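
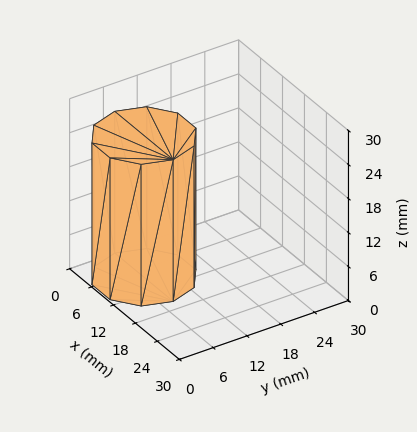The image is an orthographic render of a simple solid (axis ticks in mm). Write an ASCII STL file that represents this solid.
Reading the render: the shape is a regular 10-sided prism (a cylinder approximated with 10 flat sides), circumscribed radius ≈ 8 mm, height ≈ 25 mm (dimensions read to the nearest mm from the axis ticks). For the STL, each face is triangulated and given an outward normal.

solid part
  facet normal 0.0000 0.0000 -1.0000
    outer loop
      vertex 10.47 15.61 0.00
      vertex 14.47 12.70 0.00
      vertex 16.00 8.00 0.00
    endloop
  endfacet
  facet normal 0.0000 0.0000 -1.0000
    outer loop
      vertex 5.53 15.61 0.00
      vertex 10.47 15.61 0.00
      vertex 16.00 8.00 0.00
    endloop
  endfacet
  facet normal 0.0000 0.0000 -1.0000
    outer loop
      vertex 1.53 12.70 0.00
      vertex 5.53 15.61 0.00
      vertex 16.00 8.00 0.00
    endloop
  endfacet
  facet normal 0.0000 0.0000 -1.0000
    outer loop
      vertex 0.00 8.00 0.00
      vertex 1.53 12.70 0.00
      vertex 16.00 8.00 0.00
    endloop
  endfacet
  facet normal 0.0000 0.0000 -1.0000
    outer loop
      vertex 1.53 3.30 0.00
      vertex 0.00 8.00 0.00
      vertex 16.00 8.00 0.00
    endloop
  endfacet
  facet normal 0.0000 0.0000 -1.0000
    outer loop
      vertex 5.53 0.39 0.00
      vertex 1.53 3.30 0.00
      vertex 16.00 8.00 0.00
    endloop
  endfacet
  facet normal 0.0000 0.0000 -1.0000
    outer loop
      vertex 10.47 0.39 0.00
      vertex 5.53 0.39 0.00
      vertex 16.00 8.00 0.00
    endloop
  endfacet
  facet normal 0.0000 0.0000 -1.0000
    outer loop
      vertex 14.47 3.30 0.00
      vertex 10.47 0.39 0.00
      vertex 16.00 8.00 0.00
    endloop
  endfacet
  facet normal 0.0000 0.0000 1.0000
    outer loop
      vertex 16.00 8.00 25.00
      vertex 14.47 12.70 25.00
      vertex 10.47 15.61 25.00
    endloop
  endfacet
  facet normal 0.0000 0.0000 1.0000
    outer loop
      vertex 16.00 8.00 25.00
      vertex 10.47 15.61 25.00
      vertex 5.53 15.61 25.00
    endloop
  endfacet
  facet normal 0.0000 0.0000 1.0000
    outer loop
      vertex 16.00 8.00 25.00
      vertex 5.53 15.61 25.00
      vertex 1.53 12.70 25.00
    endloop
  endfacet
  facet normal 0.0000 0.0000 1.0000
    outer loop
      vertex 16.00 8.00 25.00
      vertex 1.53 12.70 25.00
      vertex 0.00 8.00 25.00
    endloop
  endfacet
  facet normal 0.0000 0.0000 1.0000
    outer loop
      vertex 16.00 8.00 25.00
      vertex 0.00 8.00 25.00
      vertex 1.53 3.30 25.00
    endloop
  endfacet
  facet normal 0.0000 0.0000 1.0000
    outer loop
      vertex 16.00 8.00 25.00
      vertex 1.53 3.30 25.00
      vertex 5.53 0.39 25.00
    endloop
  endfacet
  facet normal 0.0000 0.0000 1.0000
    outer loop
      vertex 16.00 8.00 25.00
      vertex 5.53 0.39 25.00
      vertex 10.47 0.39 25.00
    endloop
  endfacet
  facet normal 0.0000 0.0000 1.0000
    outer loop
      vertex 16.00 8.00 25.00
      vertex 10.47 0.39 25.00
      vertex 14.47 3.30 25.00
    endloop
  endfacet
  facet normal 0.9509 0.3095 0.0000
    outer loop
      vertex 16.00 8.00 0.00
      vertex 14.47 12.70 0.00
      vertex 14.47 12.70 25.00
    endloop
  endfacet
  facet normal 0.9509 0.3095 0.0000
    outer loop
      vertex 16.00 8.00 0.00
      vertex 14.47 12.70 25.00
      vertex 16.00 8.00 25.00
    endloop
  endfacet
  facet normal 0.5883 0.8086 0.0000
    outer loop
      vertex 14.47 12.70 0.00
      vertex 10.47 15.61 0.00
      vertex 10.47 15.61 25.00
    endloop
  endfacet
  facet normal 0.5883 0.8086 0.0000
    outer loop
      vertex 14.47 12.70 0.00
      vertex 10.47 15.61 25.00
      vertex 14.47 12.70 25.00
    endloop
  endfacet
  facet normal 0.0000 1.0000 0.0000
    outer loop
      vertex 10.47 15.61 0.00
      vertex 5.53 15.61 0.00
      vertex 5.53 15.61 25.00
    endloop
  endfacet
  facet normal 0.0000 1.0000 0.0000
    outer loop
      vertex 10.47 15.61 0.00
      vertex 5.53 15.61 25.00
      vertex 10.47 15.61 25.00
    endloop
  endfacet
  facet normal -0.5883 0.8086 0.0000
    outer loop
      vertex 5.53 15.61 0.00
      vertex 1.53 12.70 0.00
      vertex 1.53 12.70 25.00
    endloop
  endfacet
  facet normal -0.5883 0.8086 0.0000
    outer loop
      vertex 5.53 15.61 0.00
      vertex 1.53 12.70 25.00
      vertex 5.53 15.61 25.00
    endloop
  endfacet
  facet normal -0.9509 0.3095 0.0000
    outer loop
      vertex 1.53 12.70 0.00
      vertex 0.00 8.00 0.00
      vertex 0.00 8.00 25.00
    endloop
  endfacet
  facet normal -0.9509 0.3095 0.0000
    outer loop
      vertex 1.53 12.70 0.00
      vertex 0.00 8.00 25.00
      vertex 1.53 12.70 25.00
    endloop
  endfacet
  facet normal -0.9509 -0.3095 0.0000
    outer loop
      vertex 0.00 8.00 0.00
      vertex 1.53 3.30 0.00
      vertex 1.53 3.30 25.00
    endloop
  endfacet
  facet normal -0.9509 -0.3095 0.0000
    outer loop
      vertex 0.00 8.00 0.00
      vertex 1.53 3.30 25.00
      vertex 0.00 8.00 25.00
    endloop
  endfacet
  facet normal -0.5883 -0.8086 0.0000
    outer loop
      vertex 1.53 3.30 0.00
      vertex 5.53 0.39 0.00
      vertex 5.53 0.39 25.00
    endloop
  endfacet
  facet normal -0.5883 -0.8086 0.0000
    outer loop
      vertex 1.53 3.30 0.00
      vertex 5.53 0.39 25.00
      vertex 1.53 3.30 25.00
    endloop
  endfacet
  facet normal 0.0000 -1.0000 0.0000
    outer loop
      vertex 5.53 0.39 0.00
      vertex 10.47 0.39 0.00
      vertex 10.47 0.39 25.00
    endloop
  endfacet
  facet normal 0.0000 -1.0000 0.0000
    outer loop
      vertex 5.53 0.39 0.00
      vertex 10.47 0.39 25.00
      vertex 5.53 0.39 25.00
    endloop
  endfacet
  facet normal 0.5883 -0.8086 0.0000
    outer loop
      vertex 10.47 0.39 0.00
      vertex 14.47 3.30 0.00
      vertex 14.47 3.30 25.00
    endloop
  endfacet
  facet normal 0.5883 -0.8086 0.0000
    outer loop
      vertex 10.47 0.39 0.00
      vertex 14.47 3.30 25.00
      vertex 10.47 0.39 25.00
    endloop
  endfacet
  facet normal 0.9509 -0.3095 0.0000
    outer loop
      vertex 14.47 3.30 0.00
      vertex 16.00 8.00 0.00
      vertex 16.00 8.00 25.00
    endloop
  endfacet
  facet normal 0.9509 -0.3095 0.0000
    outer loop
      vertex 14.47 3.30 0.00
      vertex 16.00 8.00 25.00
      vertex 14.47 3.30 25.00
    endloop
  endfacet
endsolid part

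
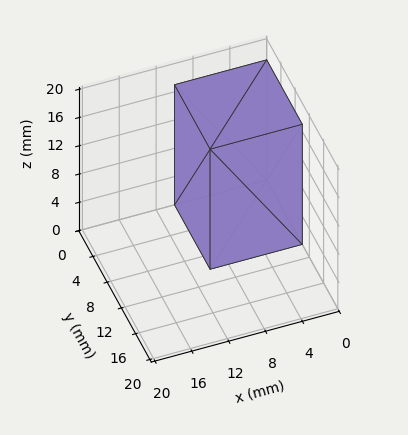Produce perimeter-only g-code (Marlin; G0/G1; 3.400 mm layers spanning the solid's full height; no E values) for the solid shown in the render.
Reading the render: the shape is a rectangular box, roughly 10 × 10 mm footprint and 17 mm tall (dimensions read to the nearest mm from the axis ticks). For the g-code, the solid's height is divided into equal slices at the stated Δz and each level perimeter traced with G1 moves after a G0 lift.

; perimeter-only toolpath
G21 ; units = mm
G90 ; absolute positioning
G28 ; home
; layer 1
G0 Z3.400
G0 X0.000 Y0.000
G1 X10.000 Y0.000
G1 X10.000 Y10.000
G1 X0.000 Y10.000
G1 X0.000 Y0.000
; layer 2
G0 Z6.800
G0 X0.000 Y0.000
G1 X10.000 Y0.000
G1 X10.000 Y10.000
G1 X0.000 Y10.000
G1 X0.000 Y0.000
; layer 3
G0 Z10.200
G0 X0.000 Y0.000
G1 X10.000 Y0.000
G1 X10.000 Y10.000
G1 X0.000 Y10.000
G1 X0.000 Y0.000
; layer 4
G0 Z13.600
G0 X0.000 Y0.000
G1 X10.000 Y0.000
G1 X10.000 Y10.000
G1 X0.000 Y10.000
G1 X0.000 Y0.000
; layer 5
G0 Z17.000
G0 X0.000 Y0.000
G1 X10.000 Y0.000
G1 X10.000 Y10.000
G1 X0.000 Y10.000
G1 X0.000 Y0.000
M2 ; end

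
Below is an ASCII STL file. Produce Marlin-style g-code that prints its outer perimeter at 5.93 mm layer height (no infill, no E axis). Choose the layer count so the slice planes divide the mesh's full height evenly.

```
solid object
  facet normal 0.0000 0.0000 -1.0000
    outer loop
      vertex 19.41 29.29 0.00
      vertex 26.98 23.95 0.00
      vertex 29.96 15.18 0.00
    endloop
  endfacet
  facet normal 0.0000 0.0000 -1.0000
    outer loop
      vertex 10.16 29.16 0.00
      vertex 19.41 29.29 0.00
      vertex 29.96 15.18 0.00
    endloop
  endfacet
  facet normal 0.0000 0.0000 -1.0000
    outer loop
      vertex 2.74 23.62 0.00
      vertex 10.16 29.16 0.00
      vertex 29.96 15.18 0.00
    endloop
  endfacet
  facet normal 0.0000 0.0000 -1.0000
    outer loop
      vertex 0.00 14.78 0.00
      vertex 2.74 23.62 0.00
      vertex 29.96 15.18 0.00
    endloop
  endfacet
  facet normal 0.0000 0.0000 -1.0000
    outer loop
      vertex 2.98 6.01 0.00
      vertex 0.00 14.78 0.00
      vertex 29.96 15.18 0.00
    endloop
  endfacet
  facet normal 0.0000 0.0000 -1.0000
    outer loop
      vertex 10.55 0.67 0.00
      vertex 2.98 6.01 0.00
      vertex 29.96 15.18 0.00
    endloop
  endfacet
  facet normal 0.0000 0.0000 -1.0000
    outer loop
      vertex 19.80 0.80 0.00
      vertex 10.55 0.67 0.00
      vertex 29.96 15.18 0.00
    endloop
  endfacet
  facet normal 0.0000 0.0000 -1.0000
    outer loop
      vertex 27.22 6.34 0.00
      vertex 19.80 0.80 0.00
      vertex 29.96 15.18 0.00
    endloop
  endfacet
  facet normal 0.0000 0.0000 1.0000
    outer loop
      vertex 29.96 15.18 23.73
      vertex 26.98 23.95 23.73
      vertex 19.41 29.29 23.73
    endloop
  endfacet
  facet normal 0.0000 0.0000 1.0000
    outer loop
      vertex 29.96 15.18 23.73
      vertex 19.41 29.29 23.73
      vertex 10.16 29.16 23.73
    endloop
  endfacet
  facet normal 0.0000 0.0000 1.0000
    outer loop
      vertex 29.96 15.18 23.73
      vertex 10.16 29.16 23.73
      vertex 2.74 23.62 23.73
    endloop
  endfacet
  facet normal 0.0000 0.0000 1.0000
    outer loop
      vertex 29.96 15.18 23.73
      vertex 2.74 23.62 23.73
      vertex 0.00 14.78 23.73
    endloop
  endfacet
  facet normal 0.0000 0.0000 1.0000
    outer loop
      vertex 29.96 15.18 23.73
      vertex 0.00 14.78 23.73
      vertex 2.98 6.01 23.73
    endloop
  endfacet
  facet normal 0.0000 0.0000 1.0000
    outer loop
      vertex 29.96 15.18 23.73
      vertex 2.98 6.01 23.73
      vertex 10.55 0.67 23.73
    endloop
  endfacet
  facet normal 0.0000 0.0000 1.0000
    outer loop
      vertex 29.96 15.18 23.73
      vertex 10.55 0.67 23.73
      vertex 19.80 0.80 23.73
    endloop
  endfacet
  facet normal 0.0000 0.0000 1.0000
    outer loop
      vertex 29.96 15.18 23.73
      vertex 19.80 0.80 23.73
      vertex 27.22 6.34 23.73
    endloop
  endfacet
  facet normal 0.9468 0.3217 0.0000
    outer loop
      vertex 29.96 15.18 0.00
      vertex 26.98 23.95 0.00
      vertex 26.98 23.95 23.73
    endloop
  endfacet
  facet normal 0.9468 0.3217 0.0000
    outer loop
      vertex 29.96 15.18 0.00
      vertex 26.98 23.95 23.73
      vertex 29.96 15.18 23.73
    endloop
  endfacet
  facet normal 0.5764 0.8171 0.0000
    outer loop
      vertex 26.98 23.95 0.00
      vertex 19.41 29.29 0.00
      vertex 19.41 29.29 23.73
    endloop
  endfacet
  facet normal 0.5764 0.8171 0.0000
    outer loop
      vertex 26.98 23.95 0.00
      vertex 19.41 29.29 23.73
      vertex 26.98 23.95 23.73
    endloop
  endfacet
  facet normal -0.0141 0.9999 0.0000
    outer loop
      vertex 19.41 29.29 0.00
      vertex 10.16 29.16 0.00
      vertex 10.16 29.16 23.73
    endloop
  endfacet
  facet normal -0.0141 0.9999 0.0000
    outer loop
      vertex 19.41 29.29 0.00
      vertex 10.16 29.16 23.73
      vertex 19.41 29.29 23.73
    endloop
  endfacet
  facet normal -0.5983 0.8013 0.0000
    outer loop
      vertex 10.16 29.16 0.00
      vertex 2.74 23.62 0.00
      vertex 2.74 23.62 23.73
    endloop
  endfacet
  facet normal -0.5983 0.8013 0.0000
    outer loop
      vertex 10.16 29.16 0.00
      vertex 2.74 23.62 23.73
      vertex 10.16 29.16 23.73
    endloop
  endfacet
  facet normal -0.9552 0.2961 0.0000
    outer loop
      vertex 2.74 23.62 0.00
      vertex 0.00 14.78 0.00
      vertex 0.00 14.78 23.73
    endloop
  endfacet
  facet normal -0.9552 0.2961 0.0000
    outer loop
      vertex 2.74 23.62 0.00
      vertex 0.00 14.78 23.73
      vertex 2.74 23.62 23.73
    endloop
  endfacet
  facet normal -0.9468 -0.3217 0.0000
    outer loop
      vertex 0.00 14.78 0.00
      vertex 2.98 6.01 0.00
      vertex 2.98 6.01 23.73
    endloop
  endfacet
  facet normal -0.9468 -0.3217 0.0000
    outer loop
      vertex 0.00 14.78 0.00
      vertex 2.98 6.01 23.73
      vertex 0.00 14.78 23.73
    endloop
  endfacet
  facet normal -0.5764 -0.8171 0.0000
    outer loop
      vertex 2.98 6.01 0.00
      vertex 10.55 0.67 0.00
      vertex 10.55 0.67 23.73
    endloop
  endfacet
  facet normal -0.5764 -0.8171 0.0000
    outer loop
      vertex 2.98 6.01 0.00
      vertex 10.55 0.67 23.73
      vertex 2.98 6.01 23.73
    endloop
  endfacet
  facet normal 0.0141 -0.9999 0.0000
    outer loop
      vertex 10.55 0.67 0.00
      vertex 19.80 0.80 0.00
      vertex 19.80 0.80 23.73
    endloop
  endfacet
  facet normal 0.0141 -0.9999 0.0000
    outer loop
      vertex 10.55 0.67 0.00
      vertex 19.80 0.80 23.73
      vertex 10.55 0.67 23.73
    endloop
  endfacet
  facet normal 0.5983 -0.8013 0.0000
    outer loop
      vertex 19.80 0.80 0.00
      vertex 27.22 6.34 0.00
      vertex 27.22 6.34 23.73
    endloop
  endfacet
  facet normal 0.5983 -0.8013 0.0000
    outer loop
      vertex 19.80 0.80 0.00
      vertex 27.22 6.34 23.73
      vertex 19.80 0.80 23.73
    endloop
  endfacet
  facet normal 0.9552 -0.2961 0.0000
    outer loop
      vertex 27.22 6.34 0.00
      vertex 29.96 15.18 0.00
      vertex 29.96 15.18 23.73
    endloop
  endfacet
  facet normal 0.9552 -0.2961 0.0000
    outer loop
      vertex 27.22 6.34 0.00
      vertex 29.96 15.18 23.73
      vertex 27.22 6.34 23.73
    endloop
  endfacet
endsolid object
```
; perimeter-only toolpath
G21 ; units = mm
G90 ; absolute positioning
G28 ; home
; layer 1
G0 Z5.93
G0 X29.96 Y15.18
G1 X26.98 Y23.95
G1 X19.41 Y29.29
G1 X10.16 Y29.16
G1 X2.74 Y23.62
G1 X0.00 Y14.78
G1 X2.98 Y6.01
G1 X10.55 Y0.67
G1 X19.80 Y0.80
G1 X27.22 Y6.34
G1 X29.96 Y15.18
; layer 2
G0 Z11.87
G0 X29.96 Y15.18
G1 X26.98 Y23.95
G1 X19.41 Y29.29
G1 X10.16 Y29.16
G1 X2.74 Y23.62
G1 X0.00 Y14.78
G1 X2.98 Y6.01
G1 X10.55 Y0.67
G1 X19.80 Y0.80
G1 X27.22 Y6.34
G1 X29.96 Y15.18
; layer 3
G0 Z17.80
G0 X29.96 Y15.18
G1 X26.98 Y23.95
G1 X19.41 Y29.29
G1 X10.16 Y29.16
G1 X2.74 Y23.62
G1 X0.00 Y14.78
G1 X2.98 Y6.01
G1 X10.55 Y0.67
G1 X19.80 Y0.80
G1 X27.22 Y6.34
G1 X29.96 Y15.18
; layer 4
G0 Z23.73
G0 X29.96 Y15.18
G1 X26.98 Y23.95
G1 X19.41 Y29.29
G1 X10.16 Y29.16
G1 X2.74 Y23.62
G1 X0.00 Y14.78
G1 X2.98 Y6.01
G1 X10.55 Y0.67
G1 X19.80 Y0.80
G1 X27.22 Y6.34
G1 X29.96 Y15.18
M2 ; end

The solid is a regular 10-sided prism (a cylinder approximated with 10 flat sides), circumscribed radius ≈ 15 mm, height ≈ 23.7 mm. Slicing at Δz = 5.93 mm — 4 equal slices spanning the solid's height, so layer i sits at z = i·h/4 — gives 4 non-empty perimeters. Each is a 10-segment closed polygon; G0 lifts to the layer z and rapids to the start vertex, then G1 traces the edges.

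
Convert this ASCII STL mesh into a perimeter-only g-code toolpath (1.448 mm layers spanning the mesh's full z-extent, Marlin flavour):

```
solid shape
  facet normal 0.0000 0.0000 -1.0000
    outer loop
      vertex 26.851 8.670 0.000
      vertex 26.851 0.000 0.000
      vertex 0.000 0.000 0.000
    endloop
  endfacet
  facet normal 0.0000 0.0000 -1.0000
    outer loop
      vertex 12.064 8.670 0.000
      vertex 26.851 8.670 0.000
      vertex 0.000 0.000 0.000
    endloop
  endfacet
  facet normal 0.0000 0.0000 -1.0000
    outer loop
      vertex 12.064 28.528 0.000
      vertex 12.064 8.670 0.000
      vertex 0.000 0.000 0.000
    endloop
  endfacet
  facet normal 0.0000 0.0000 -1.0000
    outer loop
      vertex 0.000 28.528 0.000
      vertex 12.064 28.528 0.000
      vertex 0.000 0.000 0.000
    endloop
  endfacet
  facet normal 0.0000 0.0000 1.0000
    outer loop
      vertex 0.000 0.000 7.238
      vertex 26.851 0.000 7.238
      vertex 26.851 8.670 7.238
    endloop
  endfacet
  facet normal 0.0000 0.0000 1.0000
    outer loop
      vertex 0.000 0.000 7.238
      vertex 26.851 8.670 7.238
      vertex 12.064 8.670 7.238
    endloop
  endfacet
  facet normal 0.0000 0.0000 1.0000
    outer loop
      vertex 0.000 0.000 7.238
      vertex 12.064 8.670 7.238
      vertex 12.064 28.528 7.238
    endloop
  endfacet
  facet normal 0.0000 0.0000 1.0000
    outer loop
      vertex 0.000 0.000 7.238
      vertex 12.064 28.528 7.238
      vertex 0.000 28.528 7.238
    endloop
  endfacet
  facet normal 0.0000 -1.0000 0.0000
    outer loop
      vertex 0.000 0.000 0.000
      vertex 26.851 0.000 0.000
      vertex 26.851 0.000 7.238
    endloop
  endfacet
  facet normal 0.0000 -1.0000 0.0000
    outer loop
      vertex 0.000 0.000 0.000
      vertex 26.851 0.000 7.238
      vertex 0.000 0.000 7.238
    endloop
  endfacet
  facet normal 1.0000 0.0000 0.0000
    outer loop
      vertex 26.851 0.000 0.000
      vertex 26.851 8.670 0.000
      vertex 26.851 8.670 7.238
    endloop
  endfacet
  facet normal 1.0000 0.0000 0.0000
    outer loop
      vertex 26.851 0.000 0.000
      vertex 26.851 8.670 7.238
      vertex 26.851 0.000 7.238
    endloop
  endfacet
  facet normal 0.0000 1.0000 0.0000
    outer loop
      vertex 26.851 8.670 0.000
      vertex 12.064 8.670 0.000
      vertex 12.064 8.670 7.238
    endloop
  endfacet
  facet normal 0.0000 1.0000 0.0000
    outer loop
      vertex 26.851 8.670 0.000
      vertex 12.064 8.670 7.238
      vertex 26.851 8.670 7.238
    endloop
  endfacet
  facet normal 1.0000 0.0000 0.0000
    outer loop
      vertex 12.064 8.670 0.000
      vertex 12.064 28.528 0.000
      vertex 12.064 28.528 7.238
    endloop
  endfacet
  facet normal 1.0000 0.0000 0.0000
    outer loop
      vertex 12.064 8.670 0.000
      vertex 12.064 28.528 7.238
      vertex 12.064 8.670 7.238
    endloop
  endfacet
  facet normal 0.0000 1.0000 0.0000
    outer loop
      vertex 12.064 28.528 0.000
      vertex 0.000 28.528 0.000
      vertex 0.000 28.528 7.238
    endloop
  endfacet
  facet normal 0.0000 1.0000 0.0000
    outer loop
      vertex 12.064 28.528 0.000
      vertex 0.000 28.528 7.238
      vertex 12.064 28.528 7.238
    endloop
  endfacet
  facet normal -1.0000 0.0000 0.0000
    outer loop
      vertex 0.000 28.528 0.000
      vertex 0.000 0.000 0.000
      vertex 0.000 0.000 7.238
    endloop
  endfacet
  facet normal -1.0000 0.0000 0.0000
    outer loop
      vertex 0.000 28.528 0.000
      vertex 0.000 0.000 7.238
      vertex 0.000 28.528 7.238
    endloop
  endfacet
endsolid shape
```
; perimeter-only toolpath
G21 ; units = mm
G90 ; absolute positioning
G28 ; home
; layer 1
G0 Z1.448
G0 X0.000 Y0.000
G1 X26.851 Y0.000
G1 X26.851 Y8.670
G1 X12.064 Y8.670
G1 X12.064 Y28.528
G1 X0.000 Y28.528
G1 X0.000 Y0.000
; layer 2
G0 Z2.895
G0 X0.000 Y0.000
G1 X26.851 Y0.000
G1 X26.851 Y8.670
G1 X12.064 Y8.670
G1 X12.064 Y28.528
G1 X0.000 Y28.528
G1 X0.000 Y0.000
; layer 3
G0 Z4.343
G0 X0.000 Y0.000
G1 X26.851 Y0.000
G1 X26.851 Y8.670
G1 X12.064 Y8.670
G1 X12.064 Y28.528
G1 X0.000 Y28.528
G1 X0.000 Y0.000
; layer 4
G0 Z5.790
G0 X0.000 Y0.000
G1 X26.851 Y0.000
G1 X26.851 Y8.670
G1 X12.064 Y8.670
G1 X12.064 Y28.528
G1 X0.000 Y28.528
G1 X0.000 Y0.000
; layer 5
G0 Z7.238
G0 X0.000 Y0.000
G1 X26.851 Y0.000
G1 X26.851 Y8.670
G1 X12.064 Y8.670
G1 X12.064 Y28.528
G1 X0.000 Y28.528
G1 X0.000 Y0.000
M2 ; end

The solid is an L-shaped prism: outer 26.9 × 28.5 mm, arm thicknesses ≈ 8.67 mm (horizontal) and 12.1 mm (vertical), extruded 7.24 mm in z. Slicing at Δz = 1.448 mm — 5 equal slices spanning the solid's height, so layer i sits at z = i·h/5 — gives 5 non-empty perimeters. Each is a 6-segment closed polygon; G0 lifts to the layer z and rapids to the start vertex, then G1 traces the edges.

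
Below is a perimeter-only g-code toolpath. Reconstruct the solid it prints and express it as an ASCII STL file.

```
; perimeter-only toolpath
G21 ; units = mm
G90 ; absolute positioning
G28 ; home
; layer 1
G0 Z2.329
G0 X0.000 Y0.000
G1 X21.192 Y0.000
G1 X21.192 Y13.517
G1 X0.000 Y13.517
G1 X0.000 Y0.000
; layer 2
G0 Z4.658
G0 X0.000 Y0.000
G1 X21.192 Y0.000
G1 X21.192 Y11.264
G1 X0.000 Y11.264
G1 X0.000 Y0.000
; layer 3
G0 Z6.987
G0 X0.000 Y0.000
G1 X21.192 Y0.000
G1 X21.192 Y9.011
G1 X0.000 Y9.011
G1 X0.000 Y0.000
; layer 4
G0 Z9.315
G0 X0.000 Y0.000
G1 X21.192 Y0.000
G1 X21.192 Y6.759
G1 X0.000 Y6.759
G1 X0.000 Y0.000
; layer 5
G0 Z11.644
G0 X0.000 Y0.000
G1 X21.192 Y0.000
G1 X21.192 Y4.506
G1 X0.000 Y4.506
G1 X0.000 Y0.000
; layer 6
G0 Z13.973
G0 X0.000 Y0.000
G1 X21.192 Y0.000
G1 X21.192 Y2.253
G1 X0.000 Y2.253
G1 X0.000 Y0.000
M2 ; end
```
solid part
  facet normal 0.0000 0.0000 -1.0000
    outer loop
      vertex 21.192 15.770 0.000
      vertex 21.192 0.000 0.000
      vertex 0.000 0.000 0.000
    endloop
  endfacet
  facet normal 0.0000 0.0000 -1.0000
    outer loop
      vertex 0.000 15.770 0.000
      vertex 21.192 15.770 0.000
      vertex 0.000 0.000 0.000
    endloop
  endfacet
  facet normal 0.0000 -1.0000 0.0000
    outer loop
      vertex 0.000 0.000 0.000
      vertex 21.192 0.000 0.000
      vertex 21.192 0.000 16.302
    endloop
  endfacet
  facet normal 0.0000 -1.0000 0.0000
    outer loop
      vertex 0.000 0.000 0.000
      vertex 21.192 0.000 16.302
      vertex 0.000 0.000 16.302
    endloop
  endfacet
  facet normal 0.0000 0.7187 0.6953
    outer loop
      vertex 0.000 0.000 16.302
      vertex 21.192 0.000 16.302
      vertex 21.192 15.770 0.000
    endloop
  endfacet
  facet normal 0.0000 0.7187 0.6953
    outer loop
      vertex 0.000 0.000 16.302
      vertex 21.192 15.770 0.000
      vertex 0.000 15.770 0.000
    endloop
  endfacet
  facet normal -1.0000 0.0000 0.0000
    outer loop
      vertex 0.000 0.000 16.302
      vertex 0.000 15.770 0.000
      vertex 0.000 0.000 0.000
    endloop
  endfacet
  facet normal 1.0000 0.0000 0.0000
    outer loop
      vertex 21.192 0.000 0.000
      vertex 21.192 15.770 0.000
      vertex 21.192 0.000 16.302
    endloop
  endfacet
endsolid part

The G0 Z moves step by Δz≈2.329 mm. The G1 loops shrink linearly with z, so the solid tapers from its base footprint up to z≈16.3. Closing with a flat bottom cap and the tapered top and triangulating gives 8 facets — a wedge (ramp): 21.2 × 15.8 mm base, rising to 16.3 mm along the y=0 edge and sloping linearly to z=0 at y=15.8.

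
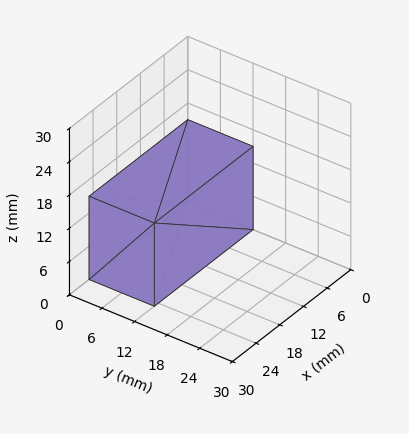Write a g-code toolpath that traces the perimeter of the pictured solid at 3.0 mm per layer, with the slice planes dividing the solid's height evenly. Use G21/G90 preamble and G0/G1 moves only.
Reading the render: the shape is a rectangular box, roughly 25 × 12 mm footprint and 15 mm tall (dimensions read to the nearest mm from the axis ticks). For the g-code, the solid's height is divided into equal slices at the stated Δz and each level perimeter traced with G1 moves after a G0 lift.

; perimeter-only toolpath
G21 ; units = mm
G90 ; absolute positioning
G28 ; home
; layer 1
G0 Z3.0
G0 X0.0 Y0.0
G1 X25.0 Y0.0
G1 X25.0 Y12.0
G1 X0.0 Y12.0
G1 X0.0 Y0.0
; layer 2
G0 Z6.0
G0 X0.0 Y0.0
G1 X25.0 Y0.0
G1 X25.0 Y12.0
G1 X0.0 Y12.0
G1 X0.0 Y0.0
; layer 3
G0 Z9.0
G0 X0.0 Y0.0
G1 X25.0 Y0.0
G1 X25.0 Y12.0
G1 X0.0 Y12.0
G1 X0.0 Y0.0
; layer 4
G0 Z12.0
G0 X0.0 Y0.0
G1 X25.0 Y0.0
G1 X25.0 Y12.0
G1 X0.0 Y12.0
G1 X0.0 Y0.0
; layer 5
G0 Z15.0
G0 X0.0 Y0.0
G1 X25.0 Y0.0
G1 X25.0 Y12.0
G1 X0.0 Y12.0
G1 X0.0 Y0.0
M2 ; end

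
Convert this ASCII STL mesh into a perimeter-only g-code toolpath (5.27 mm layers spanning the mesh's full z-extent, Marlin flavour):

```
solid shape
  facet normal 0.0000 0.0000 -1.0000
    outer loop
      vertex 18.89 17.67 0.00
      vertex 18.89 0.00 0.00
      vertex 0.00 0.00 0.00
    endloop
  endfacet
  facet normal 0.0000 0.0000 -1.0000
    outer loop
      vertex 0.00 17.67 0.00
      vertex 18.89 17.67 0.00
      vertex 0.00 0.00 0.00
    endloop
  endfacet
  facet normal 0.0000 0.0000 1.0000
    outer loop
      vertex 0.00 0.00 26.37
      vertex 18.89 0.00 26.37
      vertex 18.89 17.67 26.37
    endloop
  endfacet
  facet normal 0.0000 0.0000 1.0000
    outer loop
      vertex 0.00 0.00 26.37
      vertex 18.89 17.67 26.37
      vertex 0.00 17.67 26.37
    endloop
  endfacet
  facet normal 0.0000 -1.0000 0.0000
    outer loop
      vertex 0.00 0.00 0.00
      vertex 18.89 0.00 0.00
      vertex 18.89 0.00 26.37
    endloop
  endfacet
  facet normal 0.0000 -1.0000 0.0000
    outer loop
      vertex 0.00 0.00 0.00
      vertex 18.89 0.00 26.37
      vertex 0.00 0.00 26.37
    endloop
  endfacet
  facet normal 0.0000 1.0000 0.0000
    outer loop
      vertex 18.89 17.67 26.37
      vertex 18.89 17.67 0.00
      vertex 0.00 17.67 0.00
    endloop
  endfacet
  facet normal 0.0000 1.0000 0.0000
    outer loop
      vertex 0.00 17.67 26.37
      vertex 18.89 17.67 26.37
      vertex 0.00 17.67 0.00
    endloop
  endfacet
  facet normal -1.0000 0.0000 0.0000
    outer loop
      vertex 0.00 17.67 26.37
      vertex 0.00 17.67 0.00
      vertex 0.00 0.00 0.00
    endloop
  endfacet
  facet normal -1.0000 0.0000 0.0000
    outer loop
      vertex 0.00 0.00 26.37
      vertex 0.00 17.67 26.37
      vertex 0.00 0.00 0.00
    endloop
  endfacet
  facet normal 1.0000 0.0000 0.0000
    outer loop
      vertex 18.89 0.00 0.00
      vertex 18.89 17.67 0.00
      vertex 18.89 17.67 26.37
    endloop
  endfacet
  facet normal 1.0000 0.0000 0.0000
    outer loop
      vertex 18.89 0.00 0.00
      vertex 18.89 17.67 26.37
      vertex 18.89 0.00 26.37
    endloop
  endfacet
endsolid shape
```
; perimeter-only toolpath
G21 ; units = mm
G90 ; absolute positioning
G28 ; home
; layer 1
G0 Z5.27
G0 X0.00 Y0.00
G1 X18.89 Y0.00
G1 X18.89 Y17.67
G1 X0.00 Y17.67
G1 X0.00 Y0.00
; layer 2
G0 Z10.55
G0 X0.00 Y0.00
G1 X18.89 Y0.00
G1 X18.89 Y17.67
G1 X0.00 Y17.67
G1 X0.00 Y0.00
; layer 3
G0 Z15.82
G0 X0.00 Y0.00
G1 X18.89 Y0.00
G1 X18.89 Y17.67
G1 X0.00 Y17.67
G1 X0.00 Y0.00
; layer 4
G0 Z21.10
G0 X0.00 Y0.00
G1 X18.89 Y0.00
G1 X18.89 Y17.67
G1 X0.00 Y17.67
G1 X0.00 Y0.00
; layer 5
G0 Z26.37
G0 X0.00 Y0.00
G1 X18.89 Y0.00
G1 X18.89 Y17.67
G1 X0.00 Y17.67
G1 X0.00 Y0.00
M2 ; end

The solid is a rectangular box, roughly 18.9 × 17.7 mm footprint and 26.4 mm tall. Slicing at Δz = 5.27 mm — 5 equal slices spanning the solid's height, so layer i sits at z = i·h/5 — gives 5 non-empty perimeters. Each is a 4-segment closed polygon; G0 lifts to the layer z and rapids to the start vertex, then G1 traces the edges.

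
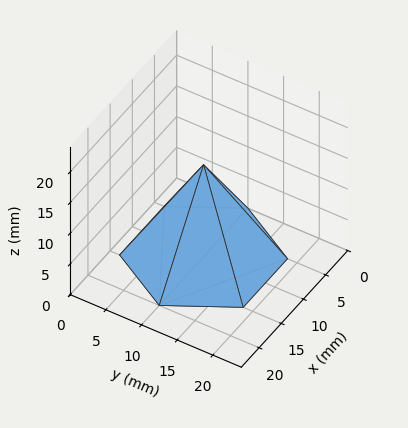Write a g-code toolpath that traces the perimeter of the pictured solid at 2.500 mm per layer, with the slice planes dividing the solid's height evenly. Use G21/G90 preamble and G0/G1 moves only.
Reading the render: the shape is a regular 6-sided pyramid, base circumscribed radius ≈ 10 mm, apex at z ≈ 15 mm (dimensions read to the nearest mm from the axis ticks). For the g-code, the solid's height is divided into equal slices at the stated Δz and each level perimeter traced with G1 moves after a G0 lift.

; perimeter-only toolpath
G21 ; units = mm
G90 ; absolute positioning
G28 ; home
; layer 1
G0 Z2.500
G0 X18.333 Y10.000
G1 X14.167 Y17.217
G1 X5.833 Y17.217
G1 X1.667 Y10.000
G1 X5.833 Y2.783
G1 X14.167 Y2.783
G1 X18.333 Y10.000
; layer 2
G0 Z5.000
G0 X16.667 Y10.000
G1 X13.333 Y15.773
G1 X6.667 Y15.773
G1 X3.333 Y10.000
G1 X6.667 Y4.227
G1 X13.333 Y4.227
G1 X16.667 Y10.000
; layer 3
G0 Z7.500
G0 X15.000 Y10.000
G1 X12.500 Y14.330
G1 X7.500 Y14.330
G1 X5.000 Y10.000
G1 X7.500 Y5.670
G1 X12.500 Y5.670
G1 X15.000 Y10.000
; layer 4
G0 Z10.000
G0 X13.333 Y10.000
G1 X11.667 Y12.887
G1 X8.333 Y12.887
G1 X6.667 Y10.000
G1 X8.333 Y7.113
G1 X11.667 Y7.113
G1 X13.333 Y10.000
; layer 5
G0 Z12.500
G0 X11.667 Y10.000
G1 X10.833 Y11.443
G1 X9.167 Y11.443
G1 X8.333 Y10.000
G1 X9.167 Y8.557
G1 X10.833 Y8.557
G1 X11.667 Y10.000
M2 ; end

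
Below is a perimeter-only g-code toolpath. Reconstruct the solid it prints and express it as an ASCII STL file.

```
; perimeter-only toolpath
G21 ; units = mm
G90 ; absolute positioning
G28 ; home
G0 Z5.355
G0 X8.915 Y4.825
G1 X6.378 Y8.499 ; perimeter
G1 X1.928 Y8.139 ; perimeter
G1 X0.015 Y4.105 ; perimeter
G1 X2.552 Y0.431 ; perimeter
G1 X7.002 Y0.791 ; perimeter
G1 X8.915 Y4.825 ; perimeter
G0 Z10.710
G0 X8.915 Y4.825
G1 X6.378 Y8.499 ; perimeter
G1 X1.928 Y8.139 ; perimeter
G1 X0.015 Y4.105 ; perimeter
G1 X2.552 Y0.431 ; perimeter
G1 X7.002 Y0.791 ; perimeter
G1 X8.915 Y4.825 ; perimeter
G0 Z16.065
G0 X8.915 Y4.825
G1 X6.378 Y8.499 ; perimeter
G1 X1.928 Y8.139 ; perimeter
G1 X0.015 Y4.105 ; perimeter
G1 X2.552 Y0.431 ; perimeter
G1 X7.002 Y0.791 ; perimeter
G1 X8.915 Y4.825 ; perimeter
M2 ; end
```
solid part
  facet normal 0.0000 0.0000 -1.0000
    outer loop
      vertex 1.928 8.139 0.000
      vertex 6.378 8.499 0.000
      vertex 8.915 4.825 0.000
    endloop
  endfacet
  facet normal 0.0000 0.0000 -1.0000
    outer loop
      vertex 0.015 4.105 0.000
      vertex 1.928 8.139 0.000
      vertex 8.915 4.825 0.000
    endloop
  endfacet
  facet normal 0.0000 0.0000 -1.0000
    outer loop
      vertex 2.552 0.431 0.000
      vertex 0.015 4.105 0.000
      vertex 8.915 4.825 0.000
    endloop
  endfacet
  facet normal 0.0000 0.0000 -1.0000
    outer loop
      vertex 7.002 0.791 0.000
      vertex 2.552 0.431 0.000
      vertex 8.915 4.825 0.000
    endloop
  endfacet
  facet normal 0.0000 0.0000 1.0000
    outer loop
      vertex 8.915 4.825 16.065
      vertex 6.378 8.499 16.065
      vertex 1.928 8.139 16.065
    endloop
  endfacet
  facet normal 0.0000 0.0000 1.0000
    outer loop
      vertex 8.915 4.825 16.065
      vertex 1.928 8.139 16.065
      vertex 0.015 4.105 16.065
    endloop
  endfacet
  facet normal 0.0000 0.0000 1.0000
    outer loop
      vertex 8.915 4.825 16.065
      vertex 0.015 4.105 16.065
      vertex 2.552 0.431 16.065
    endloop
  endfacet
  facet normal 0.0000 0.0000 1.0000
    outer loop
      vertex 8.915 4.825 16.065
      vertex 2.552 0.431 16.065
      vertex 7.002 0.791 16.065
    endloop
  endfacet
  facet normal 0.8229 0.5682 0.0000
    outer loop
      vertex 8.915 4.825 0.000
      vertex 6.378 8.499 0.000
      vertex 6.378 8.499 16.065
    endloop
  endfacet
  facet normal 0.8229 0.5682 0.0000
    outer loop
      vertex 8.915 4.825 0.000
      vertex 6.378 8.499 16.065
      vertex 8.915 4.825 16.065
    endloop
  endfacet
  facet normal -0.0806 0.9967 0.0000
    outer loop
      vertex 6.378 8.499 0.000
      vertex 1.928 8.139 0.000
      vertex 1.928 8.139 16.065
    endloop
  endfacet
  facet normal -0.0806 0.9967 0.0000
    outer loop
      vertex 6.378 8.499 0.000
      vertex 1.928 8.139 16.065
      vertex 6.378 8.499 16.065
    endloop
  endfacet
  facet normal -0.9036 0.4285 0.0000
    outer loop
      vertex 1.928 8.139 0.000
      vertex 0.015 4.105 0.000
      vertex 0.015 4.105 16.065
    endloop
  endfacet
  facet normal -0.9036 0.4285 0.0000
    outer loop
      vertex 1.928 8.139 0.000
      vertex 0.015 4.105 16.065
      vertex 1.928 8.139 16.065
    endloop
  endfacet
  facet normal -0.8229 -0.5682 0.0000
    outer loop
      vertex 0.015 4.105 0.000
      vertex 2.552 0.431 0.000
      vertex 2.552 0.431 16.065
    endloop
  endfacet
  facet normal -0.8229 -0.5682 0.0000
    outer loop
      vertex 0.015 4.105 0.000
      vertex 2.552 0.431 16.065
      vertex 0.015 4.105 16.065
    endloop
  endfacet
  facet normal 0.0806 -0.9967 0.0000
    outer loop
      vertex 2.552 0.431 0.000
      vertex 7.002 0.791 0.000
      vertex 7.002 0.791 16.065
    endloop
  endfacet
  facet normal 0.0806 -0.9967 0.0000
    outer loop
      vertex 2.552 0.431 0.000
      vertex 7.002 0.791 16.065
      vertex 2.552 0.431 16.065
    endloop
  endfacet
  facet normal 0.9036 -0.4285 0.0000
    outer loop
      vertex 7.002 0.791 0.000
      vertex 8.915 4.825 0.000
      vertex 8.915 4.825 16.065
    endloop
  endfacet
  facet normal 0.9036 -0.4285 0.0000
    outer loop
      vertex 7.002 0.791 0.000
      vertex 8.915 4.825 16.065
      vertex 7.002 0.791 16.065
    endloop
  endfacet
endsolid part

The G0 Z moves step by Δz≈5.355 mm. Every layer's G1 loop is the same polygon, so the solid is a straight extrusion of it from z=0 to z≈16.1. Closing with flat bottom and top caps and triangulating gives 20 facets — a regular 6-sided prism (a cylinder approximated with 6 flat sides), circumscribed radius ≈ 4.46 mm, height ≈ 16.1 mm.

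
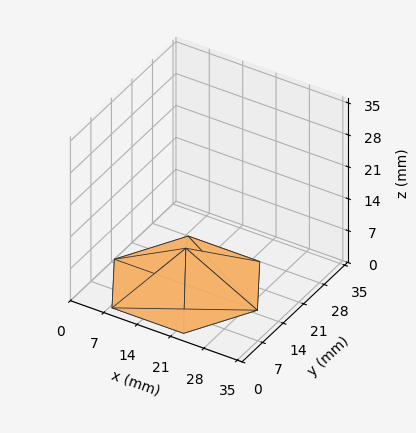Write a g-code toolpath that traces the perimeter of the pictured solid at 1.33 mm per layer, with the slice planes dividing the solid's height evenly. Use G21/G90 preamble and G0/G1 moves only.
Reading the render: the shape is a regular 6-sided pyramid, base circumscribed radius ≈ 15 mm, apex at z ≈ 8 mm (dimensions read to the nearest mm from the axis ticks). For the g-code, the solid's height is divided into equal slices at the stated Δz and each level perimeter traced with G1 moves after a G0 lift.

; perimeter-only toolpath
G21 ; units = mm
G90 ; absolute positioning
G28 ; home
; layer 1
G0 Z1.33
G0 X27.50 Y15.00
G1 X21.25 Y25.82
G1 X8.75 Y25.82
G1 X2.50 Y15.00
G1 X8.75 Y4.17
G1 X21.25 Y4.17
G1 X27.50 Y15.00
; layer 2
G0 Z2.67
G0 X25.00 Y15.00
G1 X20.00 Y23.66
G1 X10.00 Y23.66
G1 X5.00 Y15.00
G1 X10.00 Y6.34
G1 X20.00 Y6.34
G1 X25.00 Y15.00
; layer 3
G0 Z4.00
G0 X22.50 Y15.00
G1 X18.75 Y21.49
G1 X11.25 Y21.49
G1 X7.50 Y15.00
G1 X11.25 Y8.50
G1 X18.75 Y8.50
G1 X22.50 Y15.00
; layer 4
G0 Z5.33
G0 X20.00 Y15.00
G1 X17.50 Y19.33
G1 X12.50 Y19.33
G1 X10.00 Y15.00
G1 X12.50 Y10.67
G1 X17.50 Y10.67
G1 X20.00 Y15.00
; layer 5
G0 Z6.67
G0 X17.50 Y15.00
G1 X16.25 Y17.16
G1 X13.75 Y17.16
G1 X12.50 Y15.00
G1 X13.75 Y12.83
G1 X16.25 Y12.83
G1 X17.50 Y15.00
M2 ; end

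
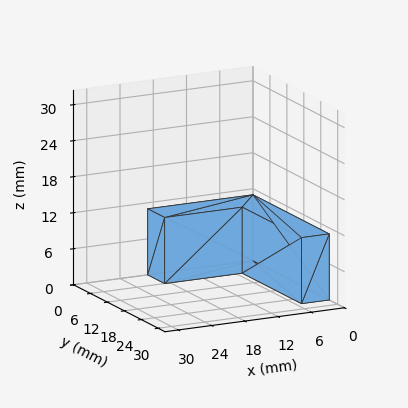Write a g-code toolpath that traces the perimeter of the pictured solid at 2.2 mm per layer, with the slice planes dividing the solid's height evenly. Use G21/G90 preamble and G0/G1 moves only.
Reading the render: the shape is an L-shaped prism: outer 19 × 27 mm, arm thicknesses ≈ 6 mm (horizontal) and 5 mm (vertical), extruded 11 mm in z (dimensions read to the nearest mm from the axis ticks). For the g-code, the solid's height is divided into equal slices at the stated Δz and each level perimeter traced with G1 moves after a G0 lift.

; perimeter-only toolpath
G21 ; units = mm
G90 ; absolute positioning
G28 ; home
; layer 1
G0 Z2.2
G0 X0.0 Y0.0
G1 X19.0 Y0.0
G1 X19.0 Y6.0
G1 X5.0 Y6.0
G1 X5.0 Y27.0
G1 X0.0 Y27.0
G1 X0.0 Y0.0
; layer 2
G0 Z4.4
G0 X0.0 Y0.0
G1 X19.0 Y0.0
G1 X19.0 Y6.0
G1 X5.0 Y6.0
G1 X5.0 Y27.0
G1 X0.0 Y27.0
G1 X0.0 Y0.0
; layer 3
G0 Z6.6
G0 X0.0 Y0.0
G1 X19.0 Y0.0
G1 X19.0 Y6.0
G1 X5.0 Y6.0
G1 X5.0 Y27.0
G1 X0.0 Y27.0
G1 X0.0 Y0.0
; layer 4
G0 Z8.8
G0 X0.0 Y0.0
G1 X19.0 Y0.0
G1 X19.0 Y6.0
G1 X5.0 Y6.0
G1 X5.0 Y27.0
G1 X0.0 Y27.0
G1 X0.0 Y0.0
; layer 5
G0 Z11.0
G0 X0.0 Y0.0
G1 X19.0 Y0.0
G1 X19.0 Y6.0
G1 X5.0 Y6.0
G1 X5.0 Y27.0
G1 X0.0 Y27.0
G1 X0.0 Y0.0
M2 ; end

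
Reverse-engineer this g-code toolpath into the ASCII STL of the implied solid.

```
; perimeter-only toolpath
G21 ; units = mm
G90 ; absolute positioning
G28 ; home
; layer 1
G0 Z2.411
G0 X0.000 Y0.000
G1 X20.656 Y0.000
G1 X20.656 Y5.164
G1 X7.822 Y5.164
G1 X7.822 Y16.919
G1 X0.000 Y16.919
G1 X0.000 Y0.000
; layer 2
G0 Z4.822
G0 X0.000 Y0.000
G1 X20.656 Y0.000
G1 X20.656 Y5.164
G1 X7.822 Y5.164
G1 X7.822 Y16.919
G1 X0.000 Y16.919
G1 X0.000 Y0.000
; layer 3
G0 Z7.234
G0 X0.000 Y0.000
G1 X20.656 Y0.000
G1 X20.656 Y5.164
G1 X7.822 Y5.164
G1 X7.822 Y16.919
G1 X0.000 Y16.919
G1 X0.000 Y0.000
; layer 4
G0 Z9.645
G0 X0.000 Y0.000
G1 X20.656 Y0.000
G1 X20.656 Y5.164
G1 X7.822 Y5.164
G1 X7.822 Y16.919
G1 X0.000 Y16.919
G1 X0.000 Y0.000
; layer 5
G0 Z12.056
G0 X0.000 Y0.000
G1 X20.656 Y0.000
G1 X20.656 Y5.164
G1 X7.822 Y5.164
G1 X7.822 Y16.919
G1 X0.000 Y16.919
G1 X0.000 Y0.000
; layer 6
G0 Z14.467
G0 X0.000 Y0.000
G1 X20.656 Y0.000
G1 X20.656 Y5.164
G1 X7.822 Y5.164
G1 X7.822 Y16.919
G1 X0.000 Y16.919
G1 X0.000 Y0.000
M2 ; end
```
solid part
  facet normal 0.0000 0.0000 -1.0000
    outer loop
      vertex 20.656 5.164 0.000
      vertex 20.656 0.000 0.000
      vertex 0.000 0.000 0.000
    endloop
  endfacet
  facet normal 0.0000 0.0000 -1.0000
    outer loop
      vertex 7.822 5.164 0.000
      vertex 20.656 5.164 0.000
      vertex 0.000 0.000 0.000
    endloop
  endfacet
  facet normal 0.0000 0.0000 -1.0000
    outer loop
      vertex 7.822 16.919 0.000
      vertex 7.822 5.164 0.000
      vertex 0.000 0.000 0.000
    endloop
  endfacet
  facet normal 0.0000 0.0000 -1.0000
    outer loop
      vertex 0.000 16.919 0.000
      vertex 7.822 16.919 0.000
      vertex 0.000 0.000 0.000
    endloop
  endfacet
  facet normal 0.0000 0.0000 1.0000
    outer loop
      vertex 0.000 0.000 14.467
      vertex 20.656 0.000 14.467
      vertex 20.656 5.164 14.467
    endloop
  endfacet
  facet normal 0.0000 0.0000 1.0000
    outer loop
      vertex 0.000 0.000 14.467
      vertex 20.656 5.164 14.467
      vertex 7.822 5.164 14.467
    endloop
  endfacet
  facet normal 0.0000 0.0000 1.0000
    outer loop
      vertex 0.000 0.000 14.467
      vertex 7.822 5.164 14.467
      vertex 7.822 16.919 14.467
    endloop
  endfacet
  facet normal 0.0000 0.0000 1.0000
    outer loop
      vertex 0.000 0.000 14.467
      vertex 7.822 16.919 14.467
      vertex 0.000 16.919 14.467
    endloop
  endfacet
  facet normal 0.0000 -1.0000 0.0000
    outer loop
      vertex 0.000 0.000 0.000
      vertex 20.656 0.000 0.000
      vertex 20.656 0.000 14.467
    endloop
  endfacet
  facet normal 0.0000 -1.0000 0.0000
    outer loop
      vertex 0.000 0.000 0.000
      vertex 20.656 0.000 14.467
      vertex 0.000 0.000 14.467
    endloop
  endfacet
  facet normal 1.0000 0.0000 0.0000
    outer loop
      vertex 20.656 0.000 0.000
      vertex 20.656 5.164 0.000
      vertex 20.656 5.164 14.467
    endloop
  endfacet
  facet normal 1.0000 0.0000 0.0000
    outer loop
      vertex 20.656 0.000 0.000
      vertex 20.656 5.164 14.467
      vertex 20.656 0.000 14.467
    endloop
  endfacet
  facet normal 0.0000 1.0000 0.0000
    outer loop
      vertex 20.656 5.164 0.000
      vertex 7.822 5.164 0.000
      vertex 7.822 5.164 14.467
    endloop
  endfacet
  facet normal 0.0000 1.0000 0.0000
    outer loop
      vertex 20.656 5.164 0.000
      vertex 7.822 5.164 14.467
      vertex 20.656 5.164 14.467
    endloop
  endfacet
  facet normal 1.0000 0.0000 0.0000
    outer loop
      vertex 7.822 5.164 0.000
      vertex 7.822 16.919 0.000
      vertex 7.822 16.919 14.467
    endloop
  endfacet
  facet normal 1.0000 0.0000 0.0000
    outer loop
      vertex 7.822 5.164 0.000
      vertex 7.822 16.919 14.467
      vertex 7.822 5.164 14.467
    endloop
  endfacet
  facet normal 0.0000 1.0000 0.0000
    outer loop
      vertex 7.822 16.919 0.000
      vertex 0.000 16.919 0.000
      vertex 0.000 16.919 14.467
    endloop
  endfacet
  facet normal 0.0000 1.0000 0.0000
    outer loop
      vertex 7.822 16.919 0.000
      vertex 0.000 16.919 14.467
      vertex 7.822 16.919 14.467
    endloop
  endfacet
  facet normal -1.0000 0.0000 0.0000
    outer loop
      vertex 0.000 16.919 0.000
      vertex 0.000 0.000 0.000
      vertex 0.000 0.000 14.467
    endloop
  endfacet
  facet normal -1.0000 0.0000 0.0000
    outer loop
      vertex 0.000 16.919 0.000
      vertex 0.000 0.000 14.467
      vertex 0.000 16.919 14.467
    endloop
  endfacet
endsolid part

The G0 Z moves step by Δz≈2.411 mm. Every layer's G1 loop is the same polygon, so the solid is a straight extrusion of it from z=0 to z≈14.5. Closing with flat bottom and top caps and triangulating gives 20 facets — an L-shaped prism: outer 20.7 × 16.9 mm, arm thicknesses ≈ 5.16 mm (horizontal) and 7.82 mm (vertical), extruded 14.5 mm in z.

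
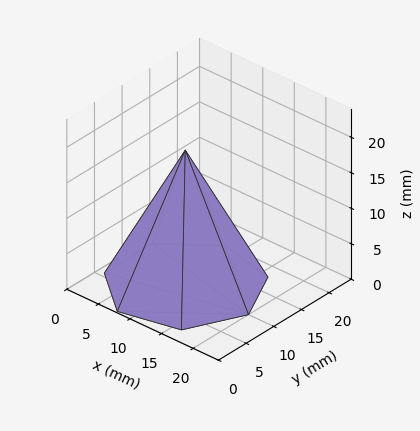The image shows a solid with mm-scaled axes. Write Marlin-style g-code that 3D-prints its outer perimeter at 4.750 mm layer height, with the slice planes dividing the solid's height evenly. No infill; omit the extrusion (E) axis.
Reading the render: the shape is a regular 7-sided pyramid, base circumscribed radius ≈ 10 mm, apex at z ≈ 19 mm (dimensions read to the nearest mm from the axis ticks). For the g-code, the solid's height is divided into equal slices at the stated Δz and each level perimeter traced with G1 moves after a G0 lift.

; perimeter-only toolpath
G21 ; units = mm
G90 ; absolute positioning
G28 ; home
; layer 1
G0 Z4.750
G0 X17.500 Y10.000
G1 X14.676 Y15.864
G1 X8.331 Y17.312
G1 X3.242 Y13.254
G1 X3.242 Y6.746
G1 X8.331 Y2.688
G1 X14.676 Y4.136
G1 X17.500 Y10.000
; layer 2
G0 Z9.500
G0 X15.000 Y10.000
G1 X13.117 Y13.909
G1 X8.887 Y14.874
G1 X5.495 Y12.169
G1 X5.495 Y7.830
G1 X8.887 Y5.125
G1 X13.117 Y6.091
G1 X15.000 Y10.000
; layer 3
G0 Z14.250
G0 X12.500 Y10.000
G1 X11.559 Y11.954
G1 X9.444 Y12.437
G1 X7.747 Y11.085
G1 X7.747 Y8.915
G1 X9.444 Y7.563
G1 X11.559 Y8.046
G1 X12.500 Y10.000
M2 ; end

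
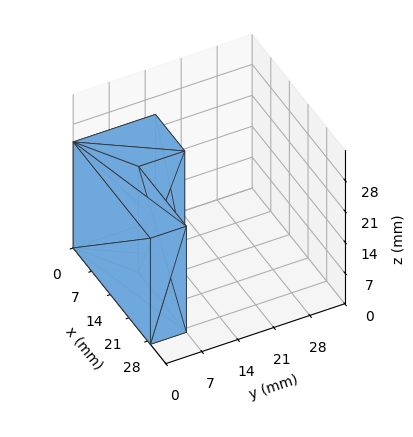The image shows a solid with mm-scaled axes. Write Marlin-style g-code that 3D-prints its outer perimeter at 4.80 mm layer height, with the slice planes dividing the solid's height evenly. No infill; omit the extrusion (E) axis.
Reading the render: the shape is an L-shaped prism: outer 29 × 16 mm, arm thicknesses ≈ 7 mm (horizontal) and 11 mm (vertical), extruded 24 mm in z (dimensions read to the nearest mm from the axis ticks). For the g-code, the solid's height is divided into equal slices at the stated Δz and each level perimeter traced with G1 moves after a G0 lift.

; perimeter-only toolpath
G21 ; units = mm
G90 ; absolute positioning
G28 ; home
; layer 1
G0 Z4.80
G0 X0.00 Y0.00
G1 X29.00 Y0.00
G1 X29.00 Y7.00
G1 X11.00 Y7.00
G1 X11.00 Y16.00
G1 X0.00 Y16.00
G1 X0.00 Y0.00
; layer 2
G0 Z9.60
G0 X0.00 Y0.00
G1 X29.00 Y0.00
G1 X29.00 Y7.00
G1 X11.00 Y7.00
G1 X11.00 Y16.00
G1 X0.00 Y16.00
G1 X0.00 Y0.00
; layer 3
G0 Z14.40
G0 X0.00 Y0.00
G1 X29.00 Y0.00
G1 X29.00 Y7.00
G1 X11.00 Y7.00
G1 X11.00 Y16.00
G1 X0.00 Y16.00
G1 X0.00 Y0.00
; layer 4
G0 Z19.20
G0 X0.00 Y0.00
G1 X29.00 Y0.00
G1 X29.00 Y7.00
G1 X11.00 Y7.00
G1 X11.00 Y16.00
G1 X0.00 Y16.00
G1 X0.00 Y0.00
; layer 5
G0 Z24.00
G0 X0.00 Y0.00
G1 X29.00 Y0.00
G1 X29.00 Y7.00
G1 X11.00 Y7.00
G1 X11.00 Y16.00
G1 X0.00 Y16.00
G1 X0.00 Y0.00
M2 ; end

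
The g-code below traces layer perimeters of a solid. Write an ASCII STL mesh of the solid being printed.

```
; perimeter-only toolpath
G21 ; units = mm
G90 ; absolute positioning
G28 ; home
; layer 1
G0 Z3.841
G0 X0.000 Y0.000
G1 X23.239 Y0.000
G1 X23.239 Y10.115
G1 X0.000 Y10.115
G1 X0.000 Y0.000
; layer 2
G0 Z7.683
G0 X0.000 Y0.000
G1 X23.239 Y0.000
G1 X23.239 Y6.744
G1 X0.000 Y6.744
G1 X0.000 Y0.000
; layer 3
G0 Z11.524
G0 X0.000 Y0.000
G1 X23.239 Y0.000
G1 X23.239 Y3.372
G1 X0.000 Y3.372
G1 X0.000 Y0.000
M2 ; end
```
solid part
  facet normal 0.0000 0.0000 -1.0000
    outer loop
      vertex 23.239 13.487 0.000
      vertex 23.239 0.000 0.000
      vertex 0.000 0.000 0.000
    endloop
  endfacet
  facet normal 0.0000 0.0000 -1.0000
    outer loop
      vertex 0.000 13.487 0.000
      vertex 23.239 13.487 0.000
      vertex 0.000 0.000 0.000
    endloop
  endfacet
  facet normal 0.0000 -1.0000 0.0000
    outer loop
      vertex 0.000 0.000 0.000
      vertex 23.239 0.000 0.000
      vertex 23.239 0.000 15.366
    endloop
  endfacet
  facet normal 0.0000 -1.0000 0.0000
    outer loop
      vertex 0.000 0.000 0.000
      vertex 23.239 0.000 15.366
      vertex 0.000 0.000 15.366
    endloop
  endfacet
  facet normal 0.0000 0.7516 0.6597
    outer loop
      vertex 0.000 0.000 15.366
      vertex 23.239 0.000 15.366
      vertex 23.239 13.487 0.000
    endloop
  endfacet
  facet normal 0.0000 0.7516 0.6597
    outer loop
      vertex 0.000 0.000 15.366
      vertex 23.239 13.487 0.000
      vertex 0.000 13.487 0.000
    endloop
  endfacet
  facet normal -1.0000 0.0000 0.0000
    outer loop
      vertex 0.000 0.000 15.366
      vertex 0.000 13.487 0.000
      vertex 0.000 0.000 0.000
    endloop
  endfacet
  facet normal 1.0000 0.0000 0.0000
    outer loop
      vertex 23.239 0.000 0.000
      vertex 23.239 13.487 0.000
      vertex 23.239 0.000 15.366
    endloop
  endfacet
endsolid part

The G0 Z moves step by Δz≈3.841 mm. The G1 loops shrink linearly with z, so the solid tapers from its base footprint up to z≈15.4. Closing with a flat bottom cap and the tapered top and triangulating gives 8 facets — a wedge (ramp): 23.2 × 13.5 mm base, rising to 15.4 mm along the y=0 edge and sloping linearly to z=0 at y=13.5.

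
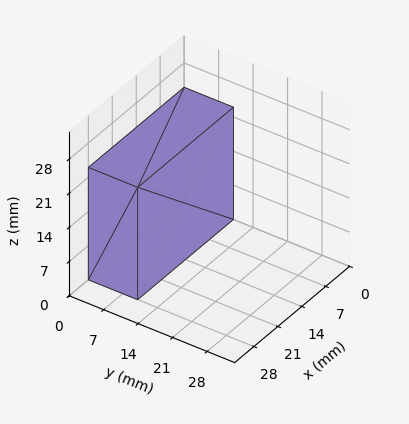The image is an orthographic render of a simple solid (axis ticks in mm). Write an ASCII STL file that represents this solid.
Reading the render: the shape is a rectangular box, roughly 28 × 10 mm footprint and 23 mm tall (dimensions read to the nearest mm from the axis ticks). For the STL, each face is triangulated and given an outward normal.

solid part
  facet normal 0.0000 0.0000 -1.0000
    outer loop
      vertex 28.00 10.00 0.00
      vertex 28.00 0.00 0.00
      vertex 0.00 0.00 0.00
    endloop
  endfacet
  facet normal 0.0000 0.0000 -1.0000
    outer loop
      vertex 0.00 10.00 0.00
      vertex 28.00 10.00 0.00
      vertex 0.00 0.00 0.00
    endloop
  endfacet
  facet normal 0.0000 0.0000 1.0000
    outer loop
      vertex 0.00 0.00 23.00
      vertex 28.00 0.00 23.00
      vertex 28.00 10.00 23.00
    endloop
  endfacet
  facet normal 0.0000 0.0000 1.0000
    outer loop
      vertex 0.00 0.00 23.00
      vertex 28.00 10.00 23.00
      vertex 0.00 10.00 23.00
    endloop
  endfacet
  facet normal 0.0000 -1.0000 0.0000
    outer loop
      vertex 0.00 0.00 0.00
      vertex 28.00 0.00 0.00
      vertex 28.00 0.00 23.00
    endloop
  endfacet
  facet normal 0.0000 -1.0000 0.0000
    outer loop
      vertex 0.00 0.00 0.00
      vertex 28.00 0.00 23.00
      vertex 0.00 0.00 23.00
    endloop
  endfacet
  facet normal 0.0000 1.0000 0.0000
    outer loop
      vertex 28.00 10.00 23.00
      vertex 28.00 10.00 0.00
      vertex 0.00 10.00 0.00
    endloop
  endfacet
  facet normal 0.0000 1.0000 0.0000
    outer loop
      vertex 0.00 10.00 23.00
      vertex 28.00 10.00 23.00
      vertex 0.00 10.00 0.00
    endloop
  endfacet
  facet normal -1.0000 0.0000 0.0000
    outer loop
      vertex 0.00 10.00 23.00
      vertex 0.00 10.00 0.00
      vertex 0.00 0.00 0.00
    endloop
  endfacet
  facet normal -1.0000 0.0000 0.0000
    outer loop
      vertex 0.00 0.00 23.00
      vertex 0.00 10.00 23.00
      vertex 0.00 0.00 0.00
    endloop
  endfacet
  facet normal 1.0000 0.0000 0.0000
    outer loop
      vertex 28.00 0.00 0.00
      vertex 28.00 10.00 0.00
      vertex 28.00 10.00 23.00
    endloop
  endfacet
  facet normal 1.0000 0.0000 0.0000
    outer loop
      vertex 28.00 0.00 0.00
      vertex 28.00 10.00 23.00
      vertex 28.00 0.00 23.00
    endloop
  endfacet
endsolid part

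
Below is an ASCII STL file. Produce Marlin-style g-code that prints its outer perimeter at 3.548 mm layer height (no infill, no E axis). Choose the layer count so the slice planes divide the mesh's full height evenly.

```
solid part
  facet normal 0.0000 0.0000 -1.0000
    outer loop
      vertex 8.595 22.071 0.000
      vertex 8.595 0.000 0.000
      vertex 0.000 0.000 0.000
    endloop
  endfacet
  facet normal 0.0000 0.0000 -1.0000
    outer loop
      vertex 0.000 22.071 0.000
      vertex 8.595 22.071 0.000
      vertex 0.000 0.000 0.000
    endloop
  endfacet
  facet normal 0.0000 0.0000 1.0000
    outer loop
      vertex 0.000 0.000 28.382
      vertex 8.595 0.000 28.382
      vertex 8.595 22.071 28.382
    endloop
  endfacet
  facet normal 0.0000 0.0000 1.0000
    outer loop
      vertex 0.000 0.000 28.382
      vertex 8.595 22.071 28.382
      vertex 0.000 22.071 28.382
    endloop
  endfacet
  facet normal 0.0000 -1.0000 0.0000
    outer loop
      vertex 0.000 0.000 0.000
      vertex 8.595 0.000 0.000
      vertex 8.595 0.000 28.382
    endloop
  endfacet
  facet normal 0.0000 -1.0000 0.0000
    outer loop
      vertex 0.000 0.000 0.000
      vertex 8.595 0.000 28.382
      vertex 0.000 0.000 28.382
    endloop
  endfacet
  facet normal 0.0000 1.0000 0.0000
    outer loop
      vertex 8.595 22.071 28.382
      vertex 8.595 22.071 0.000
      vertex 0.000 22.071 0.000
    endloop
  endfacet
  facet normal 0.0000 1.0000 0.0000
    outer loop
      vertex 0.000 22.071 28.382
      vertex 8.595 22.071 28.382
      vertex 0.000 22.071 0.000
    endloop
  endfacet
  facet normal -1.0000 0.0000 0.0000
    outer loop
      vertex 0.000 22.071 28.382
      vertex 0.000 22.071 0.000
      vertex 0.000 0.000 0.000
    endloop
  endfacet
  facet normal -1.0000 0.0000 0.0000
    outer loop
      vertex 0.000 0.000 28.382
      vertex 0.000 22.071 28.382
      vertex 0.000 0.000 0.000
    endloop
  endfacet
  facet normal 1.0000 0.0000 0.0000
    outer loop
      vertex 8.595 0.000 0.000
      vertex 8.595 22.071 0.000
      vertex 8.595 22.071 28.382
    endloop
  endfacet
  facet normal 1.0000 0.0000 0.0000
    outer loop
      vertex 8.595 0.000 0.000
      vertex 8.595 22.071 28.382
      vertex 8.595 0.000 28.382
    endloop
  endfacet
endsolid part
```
; perimeter-only toolpath
G21 ; units = mm
G90 ; absolute positioning
G28 ; home
; layer 1
G0 Z3.548
G0 X0.000 Y0.000
G1 X8.595 Y0.000
G1 X8.595 Y22.071
G1 X0.000 Y22.071
G1 X0.000 Y0.000
; layer 2
G0 Z7.096
G0 X0.000 Y0.000
G1 X8.595 Y0.000
G1 X8.595 Y22.071
G1 X0.000 Y22.071
G1 X0.000 Y0.000
; layer 3
G0 Z10.643
G0 X0.000 Y0.000
G1 X8.595 Y0.000
G1 X8.595 Y22.071
G1 X0.000 Y22.071
G1 X0.000 Y0.000
; layer 4
G0 Z14.191
G0 X0.000 Y0.000
G1 X8.595 Y0.000
G1 X8.595 Y22.071
G1 X0.000 Y22.071
G1 X0.000 Y0.000
; layer 5
G0 Z17.739
G0 X0.000 Y0.000
G1 X8.595 Y0.000
G1 X8.595 Y22.071
G1 X0.000 Y22.071
G1 X0.000 Y0.000
; layer 6
G0 Z21.287
G0 X0.000 Y0.000
G1 X8.595 Y0.000
G1 X8.595 Y22.071
G1 X0.000 Y22.071
G1 X0.000 Y0.000
; layer 7
G0 Z24.834
G0 X0.000 Y0.000
G1 X8.595 Y0.000
G1 X8.595 Y22.071
G1 X0.000 Y22.071
G1 X0.000 Y0.000
; layer 8
G0 Z28.382
G0 X0.000 Y0.000
G1 X8.595 Y0.000
G1 X8.595 Y22.071
G1 X0.000 Y22.071
G1 X0.000 Y0.000
M2 ; end

The solid is a rectangular box, roughly 8.6 × 22.1 mm footprint and 28.4 mm tall. Slicing at Δz = 3.548 mm — 8 equal slices spanning the solid's height, so layer i sits at z = i·h/8 — gives 8 non-empty perimeters. Each is a 4-segment closed polygon; G0 lifts to the layer z and rapids to the start vertex, then G1 traces the edges.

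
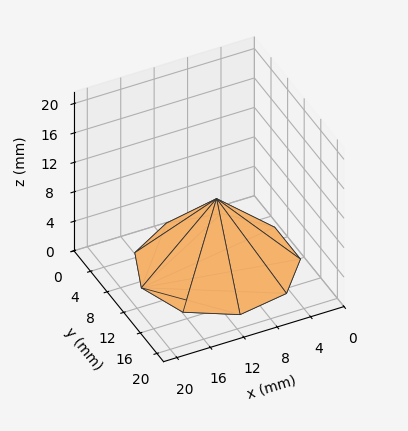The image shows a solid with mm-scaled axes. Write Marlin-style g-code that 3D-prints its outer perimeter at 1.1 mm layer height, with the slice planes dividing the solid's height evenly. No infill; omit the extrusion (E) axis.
Reading the render: the shape is a regular 9-sided pyramid, base circumscribed radius ≈ 9 mm, apex at z ≈ 9 mm (dimensions read to the nearest mm from the axis ticks). For the g-code, the solid's height is divided into equal slices at the stated Δz and each level perimeter traced with G1 moves after a G0 lift.

; perimeter-only toolpath
G21 ; units = mm
G90 ; absolute positioning
G28 ; home
; layer 1
G0 Z1.1
G0 X16.9 Y9.0
G1 X15.0 Y14.1
G1 X10.4 Y16.8
G1 X5.1 Y15.8
G1 X1.6 Y11.7
G1 X1.6 Y6.3
G1 X5.1 Y2.2
G1 X10.4 Y1.2
G1 X15.0 Y3.9
G1 X16.9 Y9.0
; layer 2
G0 Z2.2
G0 X15.8 Y9.0
G1 X14.2 Y13.4
G1 X10.2 Y15.7
G1 X5.6 Y14.9
G1 X2.6 Y11.3
G1 X2.6 Y6.7
G1 X5.6 Y3.1
G1 X10.2 Y2.3
G1 X14.2 Y4.7
G1 X15.8 Y9.0
; layer 3
G0 Z3.4
G0 X14.6 Y9.0
G1 X13.3 Y12.6
G1 X10.0 Y14.6
G1 X6.2 Y13.9
G1 X3.7 Y10.9
G1 X3.7 Y7.1
G1 X6.2 Y4.1
G1 X10.0 Y3.4
G1 X13.3 Y5.4
G1 X14.6 Y9.0
; layer 4
G0 Z4.5
G0 X13.5 Y9.0
G1 X12.4 Y11.9
G1 X9.8 Y13.4
G1 X6.8 Y12.9
G1 X4.8 Y10.6
G1 X4.8 Y7.5
G1 X6.8 Y5.1
G1 X9.8 Y4.5
G1 X12.4 Y6.1
G1 X13.5 Y9.0
; layer 5
G0 Z5.6
G0 X12.4 Y9.0
G1 X11.6 Y11.2
G1 X9.6 Y12.3
G1 X7.3 Y11.9
G1 X5.8 Y10.2
G1 X5.8 Y7.8
G1 X7.3 Y6.1
G1 X9.6 Y5.7
G1 X11.6 Y6.8
G1 X12.4 Y9.0
; layer 6
G0 Z6.8
G0 X11.2 Y9.0
G1 X10.7 Y10.4
G1 X9.4 Y11.2
G1 X7.9 Y10.9
G1 X6.9 Y9.8
G1 X6.9 Y8.2
G1 X7.9 Y7.0
G1 X9.4 Y6.8
G1 X10.7 Y7.5
G1 X11.2 Y9.0
; layer 7
G0 Z7.9
G0 X10.1 Y9.0
G1 X9.9 Y9.7
G1 X9.2 Y10.1
G1 X8.4 Y10.0
G1 X7.9 Y9.4
G1 X7.9 Y8.6
G1 X8.4 Y8.0
G1 X9.2 Y7.9
G1 X9.9 Y8.3
G1 X10.1 Y9.0
M2 ; end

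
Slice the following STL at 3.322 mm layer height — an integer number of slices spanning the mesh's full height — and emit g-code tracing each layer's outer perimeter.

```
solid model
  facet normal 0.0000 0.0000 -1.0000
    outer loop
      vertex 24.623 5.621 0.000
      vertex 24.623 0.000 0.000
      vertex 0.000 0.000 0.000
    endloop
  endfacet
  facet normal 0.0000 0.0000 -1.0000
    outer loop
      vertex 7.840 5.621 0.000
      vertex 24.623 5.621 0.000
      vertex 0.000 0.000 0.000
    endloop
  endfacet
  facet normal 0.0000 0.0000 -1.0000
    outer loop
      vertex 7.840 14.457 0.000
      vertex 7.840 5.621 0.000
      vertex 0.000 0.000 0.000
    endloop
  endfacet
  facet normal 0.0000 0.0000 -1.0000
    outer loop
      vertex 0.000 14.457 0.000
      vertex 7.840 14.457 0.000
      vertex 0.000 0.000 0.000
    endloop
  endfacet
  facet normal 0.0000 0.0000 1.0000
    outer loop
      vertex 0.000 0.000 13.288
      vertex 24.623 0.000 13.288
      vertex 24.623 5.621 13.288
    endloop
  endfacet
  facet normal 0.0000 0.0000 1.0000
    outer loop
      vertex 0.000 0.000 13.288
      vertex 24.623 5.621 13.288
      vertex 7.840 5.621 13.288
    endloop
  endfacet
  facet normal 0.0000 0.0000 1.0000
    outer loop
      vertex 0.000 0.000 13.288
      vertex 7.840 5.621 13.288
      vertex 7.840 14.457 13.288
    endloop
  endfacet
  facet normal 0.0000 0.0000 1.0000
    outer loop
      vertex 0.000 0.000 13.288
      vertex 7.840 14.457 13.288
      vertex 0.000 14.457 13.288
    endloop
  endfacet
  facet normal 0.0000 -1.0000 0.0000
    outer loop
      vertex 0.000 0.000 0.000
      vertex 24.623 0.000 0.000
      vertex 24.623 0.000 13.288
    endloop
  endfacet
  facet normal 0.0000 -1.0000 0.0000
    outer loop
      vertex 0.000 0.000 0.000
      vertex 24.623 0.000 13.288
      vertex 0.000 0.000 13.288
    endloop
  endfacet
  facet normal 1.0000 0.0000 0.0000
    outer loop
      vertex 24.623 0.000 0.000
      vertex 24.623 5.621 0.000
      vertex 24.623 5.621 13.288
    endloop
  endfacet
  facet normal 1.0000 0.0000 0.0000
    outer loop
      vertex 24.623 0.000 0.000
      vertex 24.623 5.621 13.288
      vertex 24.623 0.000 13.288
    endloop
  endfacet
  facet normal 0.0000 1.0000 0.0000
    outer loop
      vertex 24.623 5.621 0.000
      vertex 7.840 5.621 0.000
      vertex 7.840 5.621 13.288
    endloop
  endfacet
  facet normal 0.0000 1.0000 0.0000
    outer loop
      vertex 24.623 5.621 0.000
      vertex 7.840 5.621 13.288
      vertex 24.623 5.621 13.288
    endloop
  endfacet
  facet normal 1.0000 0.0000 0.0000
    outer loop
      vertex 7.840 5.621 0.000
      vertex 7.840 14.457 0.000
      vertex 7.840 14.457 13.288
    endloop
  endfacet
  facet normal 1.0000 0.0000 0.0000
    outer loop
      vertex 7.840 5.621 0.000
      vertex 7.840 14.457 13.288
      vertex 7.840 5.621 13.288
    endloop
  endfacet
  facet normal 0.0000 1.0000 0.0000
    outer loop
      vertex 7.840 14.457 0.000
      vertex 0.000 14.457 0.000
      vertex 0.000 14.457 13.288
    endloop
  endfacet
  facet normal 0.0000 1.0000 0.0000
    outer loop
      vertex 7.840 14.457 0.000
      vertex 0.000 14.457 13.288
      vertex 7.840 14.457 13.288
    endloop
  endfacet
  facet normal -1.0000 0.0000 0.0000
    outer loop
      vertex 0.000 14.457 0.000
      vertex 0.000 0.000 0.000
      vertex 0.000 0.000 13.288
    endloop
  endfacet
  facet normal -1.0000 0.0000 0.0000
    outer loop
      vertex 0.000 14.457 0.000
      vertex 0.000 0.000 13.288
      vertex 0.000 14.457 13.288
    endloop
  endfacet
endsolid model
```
; perimeter-only toolpath
G21 ; units = mm
G90 ; absolute positioning
G28 ; home
; layer 1
G0 Z3.322
G0 X0.000 Y0.000
G1 X24.623 Y0.000
G1 X24.623 Y5.621
G1 X7.840 Y5.621
G1 X7.840 Y14.457
G1 X0.000 Y14.457
G1 X0.000 Y0.000
; layer 2
G0 Z6.644
G0 X0.000 Y0.000
G1 X24.623 Y0.000
G1 X24.623 Y5.621
G1 X7.840 Y5.621
G1 X7.840 Y14.457
G1 X0.000 Y14.457
G1 X0.000 Y0.000
; layer 3
G0 Z9.966
G0 X0.000 Y0.000
G1 X24.623 Y0.000
G1 X24.623 Y5.621
G1 X7.840 Y5.621
G1 X7.840 Y14.457
G1 X0.000 Y14.457
G1 X0.000 Y0.000
; layer 4
G0 Z13.288
G0 X0.000 Y0.000
G1 X24.623 Y0.000
G1 X24.623 Y5.621
G1 X7.840 Y5.621
G1 X7.840 Y14.457
G1 X0.000 Y14.457
G1 X0.000 Y0.000
M2 ; end

The solid is an L-shaped prism: outer 24.6 × 14.5 mm, arm thicknesses ≈ 5.62 mm (horizontal) and 7.84 mm (vertical), extruded 13.3 mm in z. Slicing at Δz = 3.322 mm — 4 equal slices spanning the solid's height, so layer i sits at z = i·h/4 — gives 4 non-empty perimeters. Each is a 6-segment closed polygon; G0 lifts to the layer z and rapids to the start vertex, then G1 traces the edges.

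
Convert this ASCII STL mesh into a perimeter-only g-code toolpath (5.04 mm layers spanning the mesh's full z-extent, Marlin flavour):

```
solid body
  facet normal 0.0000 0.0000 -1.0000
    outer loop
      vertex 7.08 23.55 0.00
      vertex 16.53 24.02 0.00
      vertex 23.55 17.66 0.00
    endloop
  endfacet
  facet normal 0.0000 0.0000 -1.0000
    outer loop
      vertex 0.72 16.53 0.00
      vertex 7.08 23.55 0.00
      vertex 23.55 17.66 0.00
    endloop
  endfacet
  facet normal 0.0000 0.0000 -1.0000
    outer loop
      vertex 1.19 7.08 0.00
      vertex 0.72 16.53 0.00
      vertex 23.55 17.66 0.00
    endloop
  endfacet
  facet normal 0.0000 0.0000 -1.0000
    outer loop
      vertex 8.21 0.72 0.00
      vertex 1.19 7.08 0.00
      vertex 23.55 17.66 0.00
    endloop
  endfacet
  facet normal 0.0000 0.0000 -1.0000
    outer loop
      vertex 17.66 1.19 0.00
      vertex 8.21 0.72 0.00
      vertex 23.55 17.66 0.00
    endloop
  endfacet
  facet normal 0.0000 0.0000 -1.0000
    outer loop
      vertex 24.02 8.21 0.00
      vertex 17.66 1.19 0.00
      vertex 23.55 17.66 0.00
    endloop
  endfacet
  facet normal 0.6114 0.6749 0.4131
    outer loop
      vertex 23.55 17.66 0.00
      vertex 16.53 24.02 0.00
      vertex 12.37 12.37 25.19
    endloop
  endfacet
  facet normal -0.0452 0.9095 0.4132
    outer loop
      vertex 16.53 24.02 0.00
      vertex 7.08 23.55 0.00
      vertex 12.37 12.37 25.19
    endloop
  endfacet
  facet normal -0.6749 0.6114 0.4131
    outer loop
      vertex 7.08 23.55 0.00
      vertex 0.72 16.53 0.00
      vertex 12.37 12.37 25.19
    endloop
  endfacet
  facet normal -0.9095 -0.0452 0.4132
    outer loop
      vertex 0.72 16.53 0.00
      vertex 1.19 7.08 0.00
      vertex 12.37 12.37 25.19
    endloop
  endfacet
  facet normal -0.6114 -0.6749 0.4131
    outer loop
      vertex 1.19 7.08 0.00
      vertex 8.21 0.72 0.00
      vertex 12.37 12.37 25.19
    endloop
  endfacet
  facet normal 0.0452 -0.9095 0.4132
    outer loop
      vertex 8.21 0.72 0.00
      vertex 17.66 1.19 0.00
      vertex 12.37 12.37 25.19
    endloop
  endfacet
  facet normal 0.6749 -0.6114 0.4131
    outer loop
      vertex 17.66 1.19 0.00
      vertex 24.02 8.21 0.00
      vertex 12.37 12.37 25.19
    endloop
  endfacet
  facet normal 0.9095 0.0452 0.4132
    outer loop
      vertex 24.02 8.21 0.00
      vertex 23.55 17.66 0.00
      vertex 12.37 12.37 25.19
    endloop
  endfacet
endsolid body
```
; perimeter-only toolpath
G21 ; units = mm
G90 ; absolute positioning
G28 ; home
; layer 1
G0 Z5.04
G0 X21.31 Y16.60
G1 X15.70 Y21.69
G1 X8.14 Y21.31
G1 X3.05 Y15.70
G1 X3.43 Y8.14
G1 X9.04 Y3.05
G1 X16.60 Y3.43
G1 X21.69 Y9.04
G1 X21.31 Y16.60
; layer 2
G0 Z10.08
G0 X19.08 Y15.54
G1 X14.87 Y19.36
G1 X9.20 Y19.08
G1 X5.38 Y14.87
G1 X5.66 Y9.20
G1 X9.87 Y5.38
G1 X15.54 Y5.66
G1 X19.36 Y9.87
G1 X19.08 Y15.54
; layer 3
G0 Z15.11
G0 X16.84 Y14.49
G1 X14.03 Y17.03
G1 X10.25 Y16.84
G1 X7.71 Y14.03
G1 X7.90 Y10.25
G1 X10.71 Y7.71
G1 X14.49 Y7.90
G1 X17.03 Y10.71
G1 X16.84 Y14.49
; layer 4
G0 Z20.15
G0 X14.61 Y13.43
G1 X13.20 Y14.70
G1 X11.31 Y14.61
G1 X10.04 Y13.20
G1 X10.13 Y11.31
G1 X11.54 Y10.04
G1 X13.43 Y10.13
G1 X14.70 Y11.54
G1 X14.61 Y13.43
M2 ; end

The solid is a regular 8-sided pyramid, base circumscribed radius ≈ 12.4 mm, apex at z ≈ 25.2 mm. Slicing at Δz = 5.04 mm — 5 equal slices spanning the solid's height, so layer i sits at z = i·h/5 — gives 4 non-empty perimeters. Each is a 8-segment closed polygon; G0 lifts to the layer z and rapids to the start vertex, then G1 traces the edges. The cross-section shrinks linearly with z (the slice at the apex is degenerate and omitted).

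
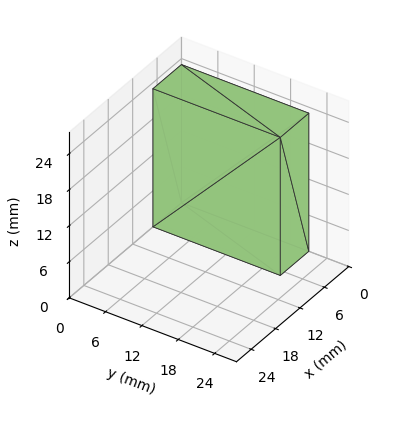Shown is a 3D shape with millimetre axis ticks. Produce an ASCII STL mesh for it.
Reading the render: the shape is a rectangular box, roughly 7 × 21 mm footprint and 23 mm tall (dimensions read to the nearest mm from the axis ticks). For the STL, each face is triangulated and given an outward normal.

solid part
  facet normal 0.0000 0.0000 -1.0000
    outer loop
      vertex 7.000 21.000 0.000
      vertex 7.000 0.000 0.000
      vertex 0.000 0.000 0.000
    endloop
  endfacet
  facet normal 0.0000 0.0000 -1.0000
    outer loop
      vertex 0.000 21.000 0.000
      vertex 7.000 21.000 0.000
      vertex 0.000 0.000 0.000
    endloop
  endfacet
  facet normal 0.0000 0.0000 1.0000
    outer loop
      vertex 0.000 0.000 23.000
      vertex 7.000 0.000 23.000
      vertex 7.000 21.000 23.000
    endloop
  endfacet
  facet normal 0.0000 0.0000 1.0000
    outer loop
      vertex 0.000 0.000 23.000
      vertex 7.000 21.000 23.000
      vertex 0.000 21.000 23.000
    endloop
  endfacet
  facet normal 0.0000 -1.0000 0.0000
    outer loop
      vertex 0.000 0.000 0.000
      vertex 7.000 0.000 0.000
      vertex 7.000 0.000 23.000
    endloop
  endfacet
  facet normal 0.0000 -1.0000 0.0000
    outer loop
      vertex 0.000 0.000 0.000
      vertex 7.000 0.000 23.000
      vertex 0.000 0.000 23.000
    endloop
  endfacet
  facet normal 0.0000 1.0000 0.0000
    outer loop
      vertex 7.000 21.000 23.000
      vertex 7.000 21.000 0.000
      vertex 0.000 21.000 0.000
    endloop
  endfacet
  facet normal 0.0000 1.0000 0.0000
    outer loop
      vertex 0.000 21.000 23.000
      vertex 7.000 21.000 23.000
      vertex 0.000 21.000 0.000
    endloop
  endfacet
  facet normal -1.0000 0.0000 0.0000
    outer loop
      vertex 0.000 21.000 23.000
      vertex 0.000 21.000 0.000
      vertex 0.000 0.000 0.000
    endloop
  endfacet
  facet normal -1.0000 0.0000 0.0000
    outer loop
      vertex 0.000 0.000 23.000
      vertex 0.000 21.000 23.000
      vertex 0.000 0.000 0.000
    endloop
  endfacet
  facet normal 1.0000 0.0000 0.0000
    outer loop
      vertex 7.000 0.000 0.000
      vertex 7.000 21.000 0.000
      vertex 7.000 21.000 23.000
    endloop
  endfacet
  facet normal 1.0000 0.0000 0.0000
    outer loop
      vertex 7.000 0.000 0.000
      vertex 7.000 21.000 23.000
      vertex 7.000 0.000 23.000
    endloop
  endfacet
endsolid part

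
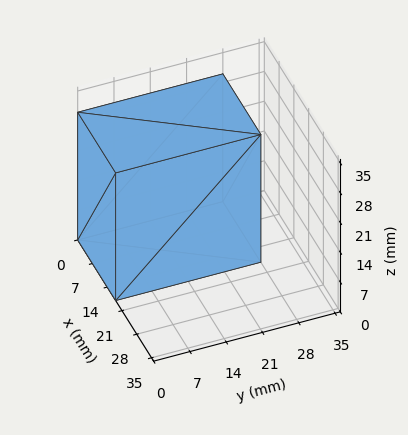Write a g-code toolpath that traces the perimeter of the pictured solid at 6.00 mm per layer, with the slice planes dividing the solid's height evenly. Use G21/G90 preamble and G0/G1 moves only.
Reading the render: the shape is a rectangular box, roughly 18 × 28 mm footprint and 30 mm tall (dimensions read to the nearest mm from the axis ticks). For the g-code, the solid's height is divided into equal slices at the stated Δz and each level perimeter traced with G1 moves after a G0 lift.

; perimeter-only toolpath
G21 ; units = mm
G90 ; absolute positioning
G28 ; home
; layer 1
G0 Z6.00
G0 X0.00 Y0.00
G1 X18.00 Y0.00
G1 X18.00 Y28.00
G1 X0.00 Y28.00
G1 X0.00 Y0.00
; layer 2
G0 Z12.00
G0 X0.00 Y0.00
G1 X18.00 Y0.00
G1 X18.00 Y28.00
G1 X0.00 Y28.00
G1 X0.00 Y0.00
; layer 3
G0 Z18.00
G0 X0.00 Y0.00
G1 X18.00 Y0.00
G1 X18.00 Y28.00
G1 X0.00 Y28.00
G1 X0.00 Y0.00
; layer 4
G0 Z24.00
G0 X0.00 Y0.00
G1 X18.00 Y0.00
G1 X18.00 Y28.00
G1 X0.00 Y28.00
G1 X0.00 Y0.00
; layer 5
G0 Z30.00
G0 X0.00 Y0.00
G1 X18.00 Y0.00
G1 X18.00 Y28.00
G1 X0.00 Y28.00
G1 X0.00 Y0.00
M2 ; end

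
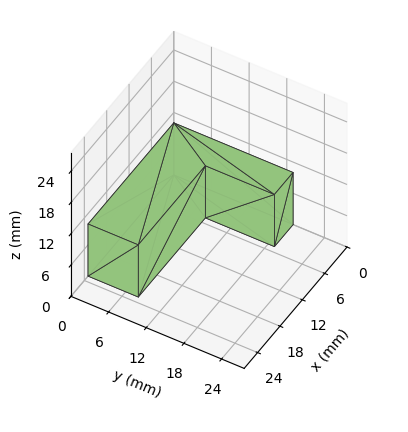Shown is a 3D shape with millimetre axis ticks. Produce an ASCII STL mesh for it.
Reading the render: the shape is an L-shaped prism: outer 23 × 19 mm, arm thicknesses ≈ 8 mm (horizontal) and 5 mm (vertical), extruded 10 mm in z (dimensions read to the nearest mm from the axis ticks). For the STL, each face is triangulated and given an outward normal.

solid part
  facet normal 0.0000 0.0000 -1.0000
    outer loop
      vertex 23.0 8.0 0.0
      vertex 23.0 0.0 0.0
      vertex 0.0 0.0 0.0
    endloop
  endfacet
  facet normal 0.0000 0.0000 -1.0000
    outer loop
      vertex 5.0 8.0 0.0
      vertex 23.0 8.0 0.0
      vertex 0.0 0.0 0.0
    endloop
  endfacet
  facet normal 0.0000 0.0000 -1.0000
    outer loop
      vertex 5.0 19.0 0.0
      vertex 5.0 8.0 0.0
      vertex 0.0 0.0 0.0
    endloop
  endfacet
  facet normal 0.0000 0.0000 -1.0000
    outer loop
      vertex 0.0 19.0 0.0
      vertex 5.0 19.0 0.0
      vertex 0.0 0.0 0.0
    endloop
  endfacet
  facet normal 0.0000 0.0000 1.0000
    outer loop
      vertex 0.0 0.0 10.0
      vertex 23.0 0.0 10.0
      vertex 23.0 8.0 10.0
    endloop
  endfacet
  facet normal 0.0000 0.0000 1.0000
    outer loop
      vertex 0.0 0.0 10.0
      vertex 23.0 8.0 10.0
      vertex 5.0 8.0 10.0
    endloop
  endfacet
  facet normal 0.0000 0.0000 1.0000
    outer loop
      vertex 0.0 0.0 10.0
      vertex 5.0 8.0 10.0
      vertex 5.0 19.0 10.0
    endloop
  endfacet
  facet normal 0.0000 0.0000 1.0000
    outer loop
      vertex 0.0 0.0 10.0
      vertex 5.0 19.0 10.0
      vertex 0.0 19.0 10.0
    endloop
  endfacet
  facet normal 0.0000 -1.0000 0.0000
    outer loop
      vertex 0.0 0.0 0.0
      vertex 23.0 0.0 0.0
      vertex 23.0 0.0 10.0
    endloop
  endfacet
  facet normal 0.0000 -1.0000 0.0000
    outer loop
      vertex 0.0 0.0 0.0
      vertex 23.0 0.0 10.0
      vertex 0.0 0.0 10.0
    endloop
  endfacet
  facet normal 1.0000 0.0000 0.0000
    outer loop
      vertex 23.0 0.0 0.0
      vertex 23.0 8.0 0.0
      vertex 23.0 8.0 10.0
    endloop
  endfacet
  facet normal 1.0000 0.0000 0.0000
    outer loop
      vertex 23.0 0.0 0.0
      vertex 23.0 8.0 10.0
      vertex 23.0 0.0 10.0
    endloop
  endfacet
  facet normal 0.0000 1.0000 0.0000
    outer loop
      vertex 23.0 8.0 0.0
      vertex 5.0 8.0 0.0
      vertex 5.0 8.0 10.0
    endloop
  endfacet
  facet normal 0.0000 1.0000 0.0000
    outer loop
      vertex 23.0 8.0 0.0
      vertex 5.0 8.0 10.0
      vertex 23.0 8.0 10.0
    endloop
  endfacet
  facet normal 1.0000 0.0000 0.0000
    outer loop
      vertex 5.0 8.0 0.0
      vertex 5.0 19.0 0.0
      vertex 5.0 19.0 10.0
    endloop
  endfacet
  facet normal 1.0000 0.0000 0.0000
    outer loop
      vertex 5.0 8.0 0.0
      vertex 5.0 19.0 10.0
      vertex 5.0 8.0 10.0
    endloop
  endfacet
  facet normal 0.0000 1.0000 0.0000
    outer loop
      vertex 5.0 19.0 0.0
      vertex 0.0 19.0 0.0
      vertex 0.0 19.0 10.0
    endloop
  endfacet
  facet normal 0.0000 1.0000 0.0000
    outer loop
      vertex 5.0 19.0 0.0
      vertex 0.0 19.0 10.0
      vertex 5.0 19.0 10.0
    endloop
  endfacet
  facet normal -1.0000 0.0000 0.0000
    outer loop
      vertex 0.0 19.0 0.0
      vertex 0.0 0.0 0.0
      vertex 0.0 0.0 10.0
    endloop
  endfacet
  facet normal -1.0000 0.0000 0.0000
    outer loop
      vertex 0.0 19.0 0.0
      vertex 0.0 0.0 10.0
      vertex 0.0 19.0 10.0
    endloop
  endfacet
endsolid part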